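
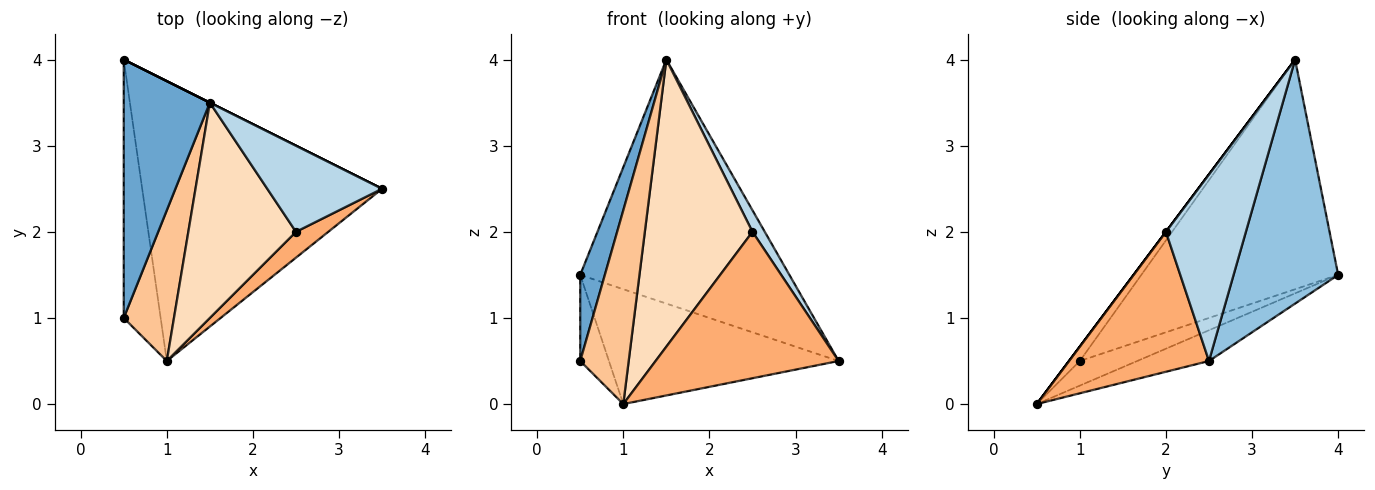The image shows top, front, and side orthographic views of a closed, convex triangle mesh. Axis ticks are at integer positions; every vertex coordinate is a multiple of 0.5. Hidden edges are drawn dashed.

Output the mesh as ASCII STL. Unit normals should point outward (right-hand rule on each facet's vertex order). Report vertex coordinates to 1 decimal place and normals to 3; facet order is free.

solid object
 facet normal -0.930 -0.116 0.349
  outer loop
   vertex 1.5 3.5 4.0
   vertex 0.5 4.0 1.5
   vertex 0.5 1.0 0.5
  endloop
 endfacet
 facet normal 0.447 0.894 0.000
  outer loop
   vertex 1.5 3.5 4.0
   vertex 3.5 2.5 0.5
   vertex 0.5 4.0 1.5
  endloop
 endfacet
 facet normal 0.844 -0.130 0.520
  outer loop
   vertex 2.5 2.0 2.0
   vertex 3.5 2.5 0.5
   vertex 1.5 3.5 4.0
  endloop
 endfacet
 facet normal -0.535 0.267 -0.802
  outer loop
   vertex 1.0 0.5 0.0
   vertex 0.5 1.0 0.5
   vertex 0.5 4.0 1.5
  endloop
 endfacet
 facet normal -0.118 0.377 -0.919
  outer loop
   vertex 1.0 0.5 0.0
   vertex 0.5 4.0 1.5
   vertex 3.5 2.5 0.5
  endloop
 endfacet
 facet normal 0.602 -0.787 0.139
  outer loop
   vertex 1.0 0.5 0.0
   vertex 3.5 2.5 0.5
   vertex 2.5 2.0 2.0
  endloop
 endfacet
 facet normal -0.173 -0.777 0.605
  outer loop
   vertex 1.0 0.5 0.0
   vertex 1.5 3.5 4.0
   vertex 0.5 1.0 0.5
  endloop
 endfacet
 facet normal 0.000 -0.800 0.600
  outer loop
   vertex 1.0 0.5 0.0
   vertex 2.5 2.0 2.0
   vertex 1.5 3.5 4.0
  endloop
 endfacet
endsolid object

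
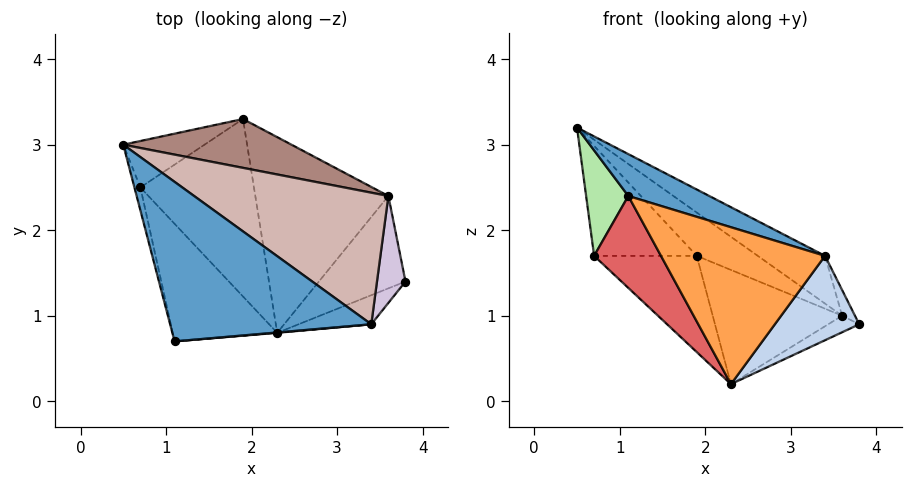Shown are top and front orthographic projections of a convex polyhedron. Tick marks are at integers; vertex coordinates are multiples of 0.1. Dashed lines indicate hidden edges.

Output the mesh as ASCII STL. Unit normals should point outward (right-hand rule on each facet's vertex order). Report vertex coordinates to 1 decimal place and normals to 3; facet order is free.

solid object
 facet normal 0.302 -0.242 0.922
  outer loop
   vertex 3.4 0.9 1.7
   vertex 0.5 3.0 3.2
   vertex 1.1 0.7 2.4
  endloop
 endfacet
 facet normal 0.468 -0.835 -0.288
  outer loop
   vertex 3.4 0.9 1.7
   vertex 2.3 0.8 0.2
   vertex 3.8 1.4 0.9
  endloop
 endfacet
 facet normal 0.087 -0.996 0.002
  outer loop
   vertex 3.4 0.9 1.7
   vertex 1.1 0.7 2.4
   vertex 2.3 0.8 0.2
  endloop
 endfacet
 facet normal -0.523 0.785 -0.331
  outer loop
   vertex 0.7 2.5 1.7
   vertex 0.5 3.0 3.2
   vertex 1.9 3.3 1.7
  endloop
 endfacet
 facet normal -0.303 0.454 -0.838
  outer loop
   vertex 0.7 2.5 1.7
   vertex 1.9 3.3 1.7
   vertex 2.3 0.8 0.2
  endloop
 endfacet
 facet normal -0.971 -0.235 -0.051
  outer loop
   vertex 0.7 2.5 1.7
   vertex 1.1 0.7 2.4
   vertex 0.5 3.0 3.2
  endloop
 endfacet
 facet normal -0.812 -0.359 -0.459
  outer loop
   vertex 0.7 2.5 1.7
   vertex 2.3 0.8 0.2
   vertex 1.1 0.7 2.4
  endloop
 endfacet
 facet normal 0.362 0.164 -0.917
  outer loop
   vertex 3.6 2.4 1.0
   vertex 3.8 1.4 0.9
   vertex 2.3 0.8 0.2
  endloop
 endfacet
 facet normal -0.088 0.502 -0.860
  outer loop
   vertex 3.6 2.4 1.0
   vertex 2.3 0.8 0.2
   vertex 1.9 3.3 1.7
  endloop
 endfacet
 facet normal 0.856 0.121 0.503
  outer loop
   vertex 3.6 2.4 1.0
   vertex 3.4 0.9 1.7
   vertex 3.8 1.4 0.9
  endloop
 endfacet
 facet normal 0.550 0.554 0.625
  outer loop
   vertex 3.6 2.4 1.0
   vertex 1.9 3.3 1.7
   vertex 0.5 3.0 3.2
  endloop
 endfacet
 facet normal 0.591 0.275 0.758
  outer loop
   vertex 3.6 2.4 1.0
   vertex 0.5 3.0 3.2
   vertex 3.4 0.9 1.7
  endloop
 endfacet
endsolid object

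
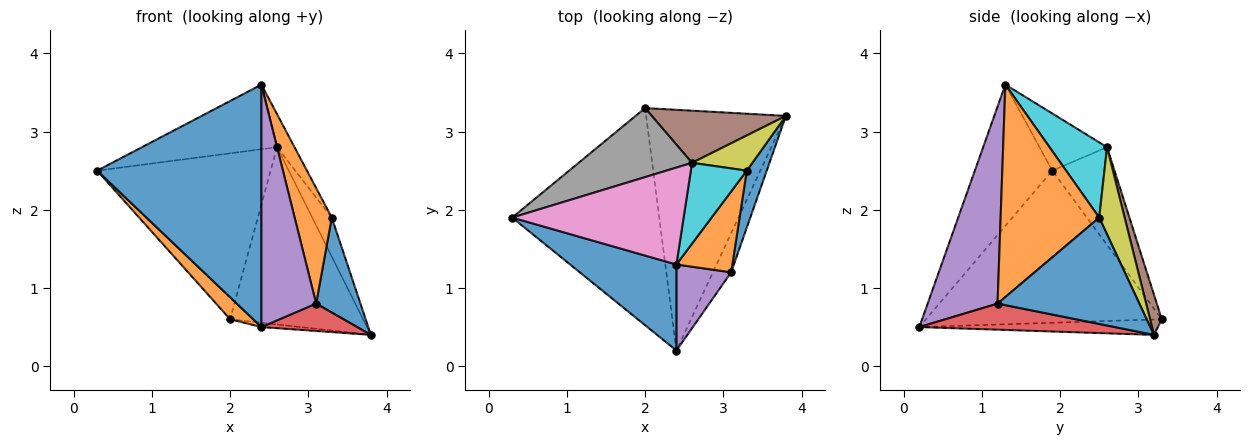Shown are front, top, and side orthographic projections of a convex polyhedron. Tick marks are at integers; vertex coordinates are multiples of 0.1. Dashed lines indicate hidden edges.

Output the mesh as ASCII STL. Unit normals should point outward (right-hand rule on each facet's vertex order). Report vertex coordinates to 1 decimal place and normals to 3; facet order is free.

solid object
 facet normal -0.406 -0.861 0.306
  outer loop
   vertex 2.4 1.3 3.6
   vertex 0.3 1.9 2.5
   vertex 2.4 0.2 0.5
  endloop
 endfacet
 facet normal -0.717 -0.070 -0.693
  outer loop
   vertex 2.0 3.3 0.6
   vertex 2.4 0.2 0.5
   vertex 0.3 1.9 2.5
  endloop
 endfacet
 facet normal -0.109 0.018 -0.994
  outer loop
   vertex 2.0 3.3 0.6
   vertex 3.8 3.2 0.4
   vertex 2.4 0.2 0.5
  endloop
 endfacet
 facet normal 0.760 -0.373 -0.532
  outer loop
   vertex 3.1 1.2 0.8
   vertex 2.4 0.2 0.5
   vertex 3.8 3.2 0.4
  endloop
 endfacet
 facet normal 0.769 -0.602 0.214
  outer loop
   vertex 3.1 1.2 0.8
   vertex 2.4 1.3 3.6
   vertex 2.4 0.2 0.5
  endloop
 endfacet
 facet normal 0.084 0.956 0.281
  outer loop
   vertex 2.6 2.6 2.8
   vertex 3.8 3.2 0.4
   vertex 2.0 3.3 0.6
  endloop
 endfacet
 facet normal -0.267 0.535 0.802
  outer loop
   vertex 2.6 2.6 2.8
   vertex 0.3 1.9 2.5
   vertex 2.4 1.3 3.6
  endloop
 endfacet
 facet normal -0.314 0.877 0.365
  outer loop
   vertex 2.6 2.6 2.8
   vertex 2.0 3.3 0.6
   vertex 0.3 1.9 2.5
  endloop
 endfacet
 facet normal 0.695 0.535 0.481
  outer loop
   vertex 3.3 2.5 1.9
   vertex 3.8 3.2 0.4
   vertex 2.6 2.6 2.8
  endloop
 endfacet
 facet normal 0.779 0.237 0.580
  outer loop
   vertex 3.3 2.5 1.9
   vertex 2.6 2.6 2.8
   vertex 2.4 1.3 3.6
  endloop
 endfacet
 facet normal 0.940 -0.294 0.176
  outer loop
   vertex 3.3 2.5 1.9
   vertex 3.1 1.2 0.8
   vertex 3.8 3.2 0.4
  endloop
 endfacet
 facet normal 0.909 -0.342 0.239
  outer loop
   vertex 3.3 2.5 1.9
   vertex 2.4 1.3 3.6
   vertex 3.1 1.2 0.8
  endloop
 endfacet
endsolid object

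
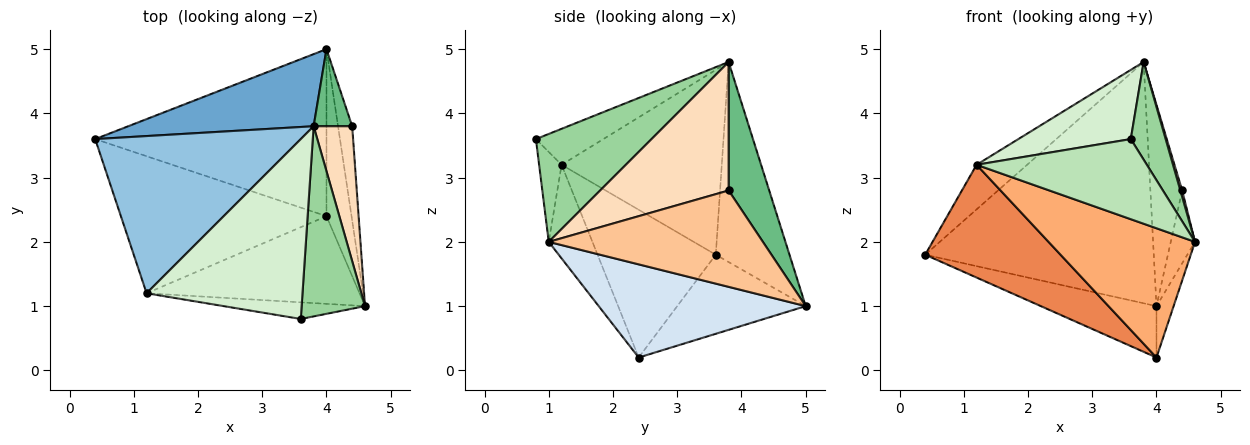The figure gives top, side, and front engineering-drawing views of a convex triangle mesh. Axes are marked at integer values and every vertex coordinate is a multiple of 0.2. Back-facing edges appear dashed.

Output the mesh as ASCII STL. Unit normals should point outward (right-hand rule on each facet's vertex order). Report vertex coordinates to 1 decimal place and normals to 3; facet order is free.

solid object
 facet normal -0.295 0.915 0.274
  outer loop
   vertex 3.8 3.8 4.8
   vertex 4.0 5.0 1.0
   vertex 0.4 3.6 1.8
  endloop
 endfacet
 facet normal -0.654 0.206 0.728
  outer loop
   vertex 1.2 1.2 3.2
   vertex 3.8 3.8 4.8
   vertex 0.4 3.6 1.8
  endloop
 endfacet
 facet normal -0.311 0.280 -0.909
  outer loop
   vertex 4.0 2.4 0.2
   vertex 0.4 3.6 1.8
   vertex 4.0 5.0 1.0
  endloop
 endfacet
 facet normal 0.963 0.080 -0.259
  outer loop
   vertex 4.0 2.4 0.2
   vertex 4.0 5.0 1.0
   vertex 4.6 1.0 2.0
  endloop
 endfacet
 facet normal -0.485 -0.556 -0.675
  outer loop
   vertex 4.0 2.4 0.2
   vertex 1.2 1.2 3.2
   vertex 0.4 3.6 1.8
  endloop
 endfacet
 facet normal -0.240 -0.803 -0.545
  outer loop
   vertex 4.0 2.4 0.2
   vertex 4.6 1.0 2.0
   vertex 1.2 1.2 3.2
  endloop
 endfacet
 facet normal 0.983 0.111 -0.144
  outer loop
   vertex 4.4 3.8 2.8
   vertex 4.6 1.0 2.0
   vertex 4.0 5.0 1.0
  endloop
 endfacet
 facet normal 0.958 -0.014 0.287
  outer loop
   vertex 4.4 3.8 2.8
   vertex 3.8 3.8 4.8
   vertex 4.6 1.0 2.0
  endloop
 endfacet
 facet normal 0.766 0.600 0.230
  outer loop
   vertex 4.4 3.8 2.8
   vertex 4.0 5.0 1.0
   vertex 3.8 3.8 4.8
  endloop
 endfacet
 facet normal 0.835 -0.252 0.490
  outer loop
   vertex 3.6 0.8 3.6
   vertex 4.6 1.0 2.0
   vertex 3.8 3.8 4.8
  endloop
 endfacet
 facet normal -0.128 -0.971 -0.202
  outer loop
   vertex 3.6 0.8 3.6
   vertex 1.2 1.2 3.2
   vertex 4.6 1.0 2.0
  endloop
 endfacet
 facet normal -0.211 -0.351 0.912
  outer loop
   vertex 3.6 0.8 3.6
   vertex 3.8 3.8 4.8
   vertex 1.2 1.2 3.2
  endloop
 endfacet
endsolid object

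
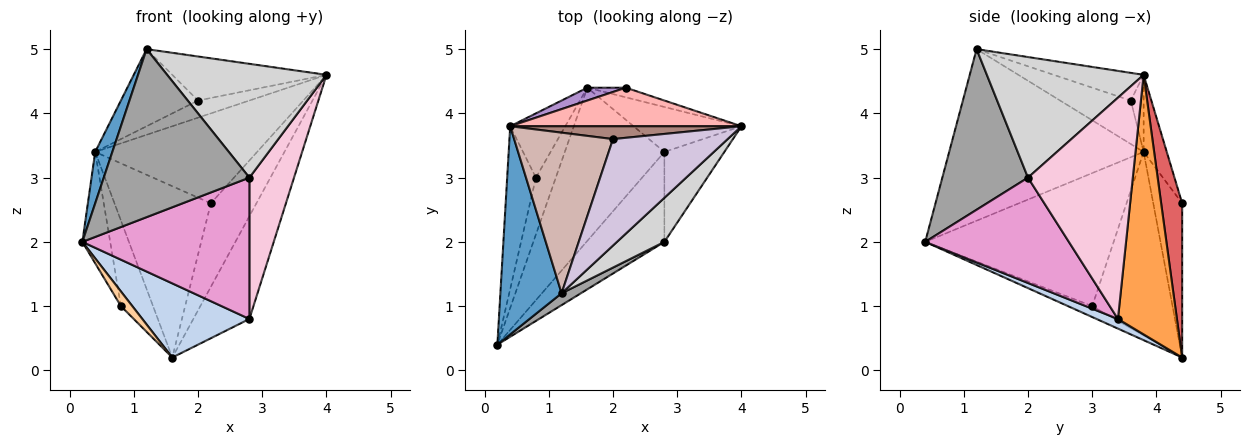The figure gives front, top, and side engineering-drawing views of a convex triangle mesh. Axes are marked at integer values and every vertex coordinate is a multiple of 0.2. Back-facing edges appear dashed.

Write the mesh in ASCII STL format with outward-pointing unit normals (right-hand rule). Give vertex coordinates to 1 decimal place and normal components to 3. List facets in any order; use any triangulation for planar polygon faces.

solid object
 facet normal -0.939 -0.083 0.335
  outer loop
   vertex 0.4 3.8 3.4
   vertex 0.2 0.4 2.0
   vertex 1.2 1.2 5.0
  endloop
 endfacet
 facet normal 0.087 -0.434 -0.897
  outer loop
   vertex 2.8 3.4 0.8
   vertex 0.2 0.4 2.0
   vertex 1.6 4.4 0.2
  endloop
 endfacet
 facet normal 0.694 0.660 -0.289
  outer loop
   vertex 2.8 3.4 0.8
   vertex 1.6 4.4 0.2
   vertex 4.0 3.8 4.6
  endloop
 endfacet
 facet normal -0.469 -0.221 -0.855
  outer loop
   vertex 0.8 3.0 1.0
   vertex 1.6 4.4 0.2
   vertex 0.2 0.4 2.0
  endloop
 endfacet
 facet normal -0.967 0.143 -0.209
  outer loop
   vertex 0.8 3.0 1.0
   vertex 0.2 0.4 2.0
   vertex 0.4 3.8 3.4
  endloop
 endfacet
 facet normal -0.894 0.358 -0.268
  outer loop
   vertex 0.8 3.0 1.0
   vertex 0.4 3.8 3.4
   vertex 1.6 4.4 0.2
  endloop
 endfacet
 facet normal 0.417 0.903 -0.104
  outer loop
   vertex 2.2 4.4 2.6
   vertex 4.0 3.8 4.6
   vertex 1.6 4.4 0.2
  endloop
 endfacet
 facet normal -0.130 0.911 0.391
  outer loop
   vertex 2.2 4.4 2.6
   vertex 0.4 3.8 3.4
   vertex 4.0 3.8 4.6
  endloop
 endfacet
 facet normal -0.287 0.955 0.072
  outer loop
   vertex 2.2 4.4 2.6
   vertex 1.6 4.4 0.2
   vertex 0.4 3.8 3.4
  endloop
 endfacet
 facet normal -0.218 0.373 0.902
  outer loop
   vertex 2.0 3.6 4.2
   vertex 1.2 1.2 5.0
   vertex 4.0 3.8 4.6
  endloop
 endfacet
 facet normal -0.196 0.784 0.588
  outer loop
   vertex 2.0 3.6 4.2
   vertex 4.0 3.8 4.6
   vertex 0.4 3.8 3.4
  endloop
 endfacet
 facet normal -0.369 0.402 0.838
  outer loop
   vertex 2.0 3.6 4.2
   vertex 0.4 3.8 3.4
   vertex 1.2 1.2 5.0
  endloop
 endfacet
 facet normal 0.587 -0.683 -0.435
  outer loop
   vertex 2.8 2.0 3.0
   vertex 0.2 0.4 2.0
   vertex 2.8 3.4 0.8
  endloop
 endfacet
 facet normal 0.893 -0.380 -0.242
  outer loop
   vertex 2.8 2.0 3.0
   vertex 2.8 3.4 0.8
   vertex 4.0 3.8 4.6
  endloop
 endfacet
 facet normal 0.506 -0.860 0.061
  outer loop
   vertex 2.8 2.0 3.0
   vertex 1.2 1.2 5.0
   vertex 0.2 0.4 2.0
  endloop
 endfacet
 facet normal 0.676 -0.687 0.266
  outer loop
   vertex 2.8 2.0 3.0
   vertex 4.0 3.8 4.6
   vertex 1.2 1.2 5.0
  endloop
 endfacet
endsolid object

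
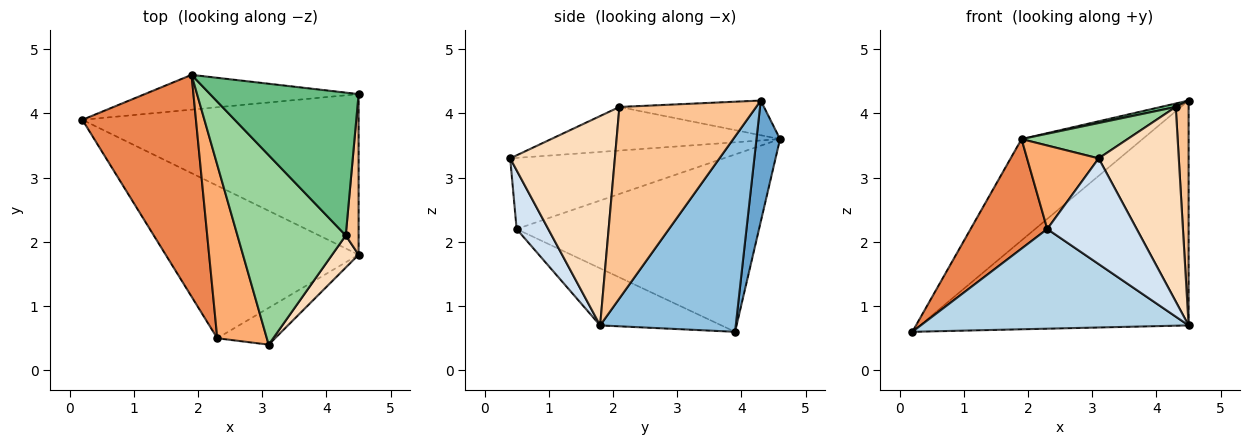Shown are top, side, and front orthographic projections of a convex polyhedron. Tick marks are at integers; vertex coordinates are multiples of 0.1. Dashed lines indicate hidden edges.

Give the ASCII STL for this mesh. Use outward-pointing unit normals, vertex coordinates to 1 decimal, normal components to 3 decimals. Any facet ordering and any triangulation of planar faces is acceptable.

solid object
 facet normal 0.181 0.930 -0.320
  outer loop
   vertex 1.9 4.6 3.6
   vertex 4.5 4.3 4.2
   vertex 0.2 3.9 0.6
  endloop
 endfacet
 facet normal 0.380 0.753 -0.538
  outer loop
   vertex 4.5 1.8 0.7
   vertex 0.2 3.9 0.6
   vertex 4.5 4.3 4.2
  endloop
 endfacet
 facet normal -0.240 -0.531 -0.813
  outer loop
   vertex 2.3 0.5 2.2
   vertex 0.2 3.9 0.6
   vertex 4.5 1.8 0.7
  endloop
 endfacet
 facet normal 0.317 -0.896 -0.312
  outer loop
   vertex 2.3 0.5 2.2
   vertex 4.5 1.8 0.7
   vertex 3.1 0.4 3.3
  endloop
 endfacet
 facet normal -0.814 -0.257 0.521
  outer loop
   vertex 2.3 0.5 2.2
   vertex 1.9 4.6 3.6
   vertex 0.2 3.9 0.6
  endloop
 endfacet
 facet normal -0.791 -0.265 0.551
  outer loop
   vertex 2.3 0.5 2.2
   vertex 3.1 0.4 3.3
   vertex 1.9 4.6 3.6
  endloop
 endfacet
 facet normal 0.993 -0.093 0.067
  outer loop
   vertex 4.3 2.1 4.1
   vertex 4.5 1.8 0.7
   vertex 4.5 4.3 4.2
  endloop
 endfacet
 facet normal 0.790 -0.605 0.100
  outer loop
   vertex 4.3 2.1 4.1
   vertex 3.1 0.4 3.3
   vertex 4.5 1.8 0.7
  endloop
 endfacet
 facet normal -0.227 -0.024 0.974
  outer loop
   vertex 4.3 2.1 4.1
   vertex 4.5 4.3 4.2
   vertex 1.9 4.6 3.6
  endloop
 endfacet
 facet normal -0.368 -0.170 0.914
  outer loop
   vertex 4.3 2.1 4.1
   vertex 1.9 4.6 3.6
   vertex 3.1 0.4 3.3
  endloop
 endfacet
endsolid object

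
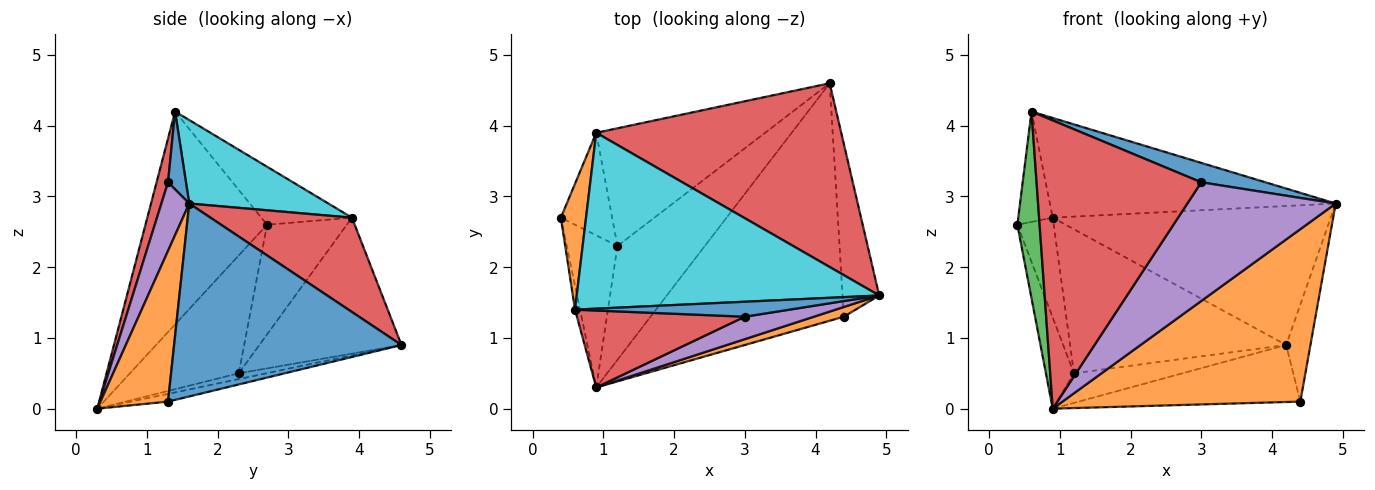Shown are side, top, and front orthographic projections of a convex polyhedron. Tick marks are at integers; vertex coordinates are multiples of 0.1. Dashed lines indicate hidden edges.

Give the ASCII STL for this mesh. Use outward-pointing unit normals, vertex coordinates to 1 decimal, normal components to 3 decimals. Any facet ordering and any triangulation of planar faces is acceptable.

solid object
 facet normal 0.977 0.104 -0.186
  outer loop
   vertex 4.4 1.3 0.1
   vertex 4.2 4.6 0.9
   vertex 4.9 1.6 2.9
  endloop
 endfacet
 facet normal 0.273 -0.961 0.054
  outer loop
   vertex 4.4 1.3 0.1
   vertex 4.9 1.6 2.9
   vertex 0.9 0.3 0.0
  endloop
 endfacet
 facet normal -0.039 0.233 -0.972
  outer loop
   vertex 4.4 1.3 0.1
   vertex 0.9 0.3 0.0
   vertex 4.2 4.6 0.9
  endloop
 endfacet
 facet normal 0.294 0.577 0.762
  outer loop
   vertex 0.9 3.9 2.7
   vertex 4.9 1.6 2.9
   vertex 4.2 4.6 0.9
  endloop
 endfacet
 facet normal 0.181 -0.966 0.183
  outer loop
   vertex 3.0 1.3 3.2
   vertex 0.9 0.3 0.0
   vertex 4.9 1.6 2.9
  endloop
 endfacet
 facet normal -0.064 0.251 -0.966
  outer loop
   vertex 1.2 2.3 0.5
   vertex 4.2 4.6 0.9
   vertex 0.9 0.3 0.0
  endloop
 endfacet
 facet normal -0.454 0.690 -0.564
  outer loop
   vertex 1.2 2.3 0.5
   vertex 0.9 3.9 2.7
   vertex 4.2 4.6 0.9
  endloop
 endfacet
 facet normal -0.894 0.230 -0.384
  outer loop
   vertex 1.2 2.3 0.5
   vertex 0.9 0.3 0.0
   vertex 0.4 2.7 2.6
  endloop
 endfacet
 facet normal -0.837 0.382 -0.392
  outer loop
   vertex 1.2 2.3 0.5
   vertex 0.4 2.7 2.6
   vertex 0.9 3.9 2.7
  endloop
 endfacet
 facet normal 0.233 0.480 0.846
  outer loop
   vertex 0.6 1.4 4.2
   vertex 4.9 1.6 2.9
   vertex 0.9 3.9 2.7
  endloop
 endfacet
 facet normal 0.216 -0.773 0.596
  outer loop
   vertex 0.6 1.4 4.2
   vertex 3.0 1.3 3.2
   vertex 4.9 1.6 2.9
  endloop
 endfacet
 facet normal -0.866 0.330 0.376
  outer loop
   vertex 0.6 1.4 4.2
   vertex 0.9 3.9 2.7
   vertex 0.4 2.7 2.6
  endloop
 endfacet
 facet normal -0.983 -0.180 -0.023
  outer loop
   vertex 0.6 1.4 4.2
   vertex 0.4 2.7 2.6
   vertex 0.9 0.3 0.0
  endloop
 endfacet
 facet normal 0.067 -0.964 0.257
  outer loop
   vertex 0.6 1.4 4.2
   vertex 0.9 0.3 0.0
   vertex 3.0 1.3 3.2
  endloop
 endfacet
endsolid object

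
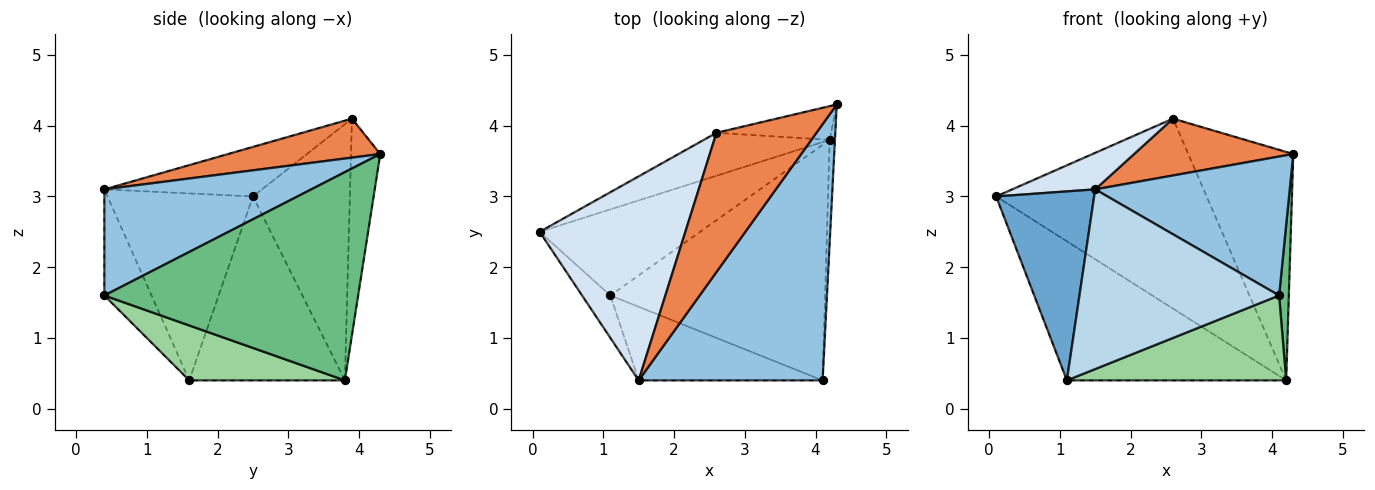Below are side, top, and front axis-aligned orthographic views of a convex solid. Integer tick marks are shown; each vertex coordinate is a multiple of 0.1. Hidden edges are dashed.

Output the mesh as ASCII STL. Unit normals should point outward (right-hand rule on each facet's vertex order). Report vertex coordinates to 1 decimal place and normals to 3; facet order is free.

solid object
 facet normal -0.823 -0.554 -0.125
  outer loop
   vertex 1.1 1.6 0.4
   vertex 1.5 0.4 3.1
   vertex 0.1 2.5 3.0
  endloop
 endfacet
 facet normal 0.452 -0.425 0.784
  outer loop
   vertex 4.1 0.4 1.6
   vertex 4.3 4.3 3.6
   vertex 1.5 0.4 3.1
  endloop
 endfacet
 facet normal -0.214 -0.904 -0.370
  outer loop
   vertex 4.1 0.4 1.6
   vertex 1.5 0.4 3.1
   vertex 1.1 1.6 0.4
  endloop
 endfacet
 facet normal -0.317 -0.167 0.934
  outer loop
   vertex 2.6 3.9 4.1
   vertex 0.1 2.5 3.0
   vertex 1.5 0.4 3.1
  endloop
 endfacet
 facet normal 0.340 -0.356 0.871
  outer loop
   vertex 2.6 3.9 4.1
   vertex 1.5 0.4 3.1
   vertex 4.3 4.3 3.6
  endloop
 endfacet
 facet normal -0.517 0.728 -0.451
  outer loop
   vertex 4.2 3.8 0.4
   vertex 1.1 1.6 0.4
   vertex 0.1 2.5 3.0
  endloop
 endfacet
 facet normal -0.410 0.890 -0.201
  outer loop
   vertex 4.2 3.8 0.4
   vertex 0.1 2.5 3.0
   vertex 2.6 3.9 4.1
  endloop
 endfacet
 facet normal -0.266 0.954 -0.141
  outer loop
   vertex 4.2 3.8 0.4
   vertex 2.6 3.9 4.1
   vertex 4.3 4.3 3.6
  endloop
 endfacet
 facet normal 0.999 -0.038 -0.025
  outer loop
   vertex 4.2 3.8 0.4
   vertex 4.3 4.3 3.6
   vertex 4.1 0.4 1.6
  endloop
 endfacet
 facet normal 0.234 -0.330 -0.915
  outer loop
   vertex 4.2 3.8 0.4
   vertex 4.1 0.4 1.6
   vertex 1.1 1.6 0.4
  endloop
 endfacet
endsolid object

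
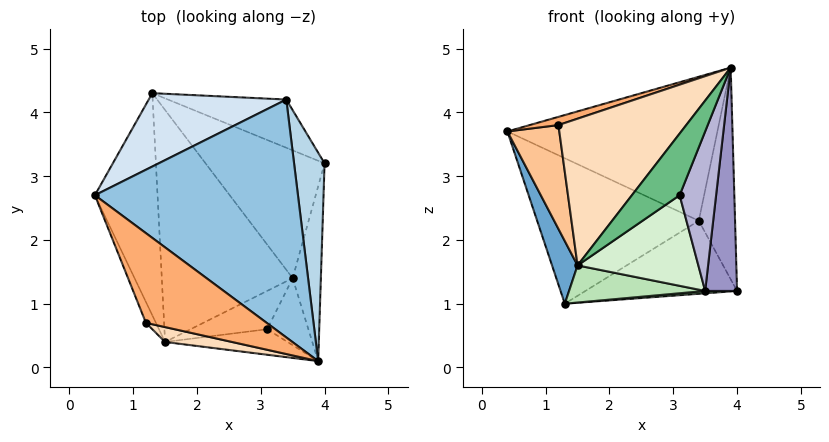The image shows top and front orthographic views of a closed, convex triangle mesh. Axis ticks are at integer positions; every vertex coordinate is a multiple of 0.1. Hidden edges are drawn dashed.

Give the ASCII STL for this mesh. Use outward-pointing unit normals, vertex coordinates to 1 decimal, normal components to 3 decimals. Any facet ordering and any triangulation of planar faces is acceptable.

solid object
 facet normal -0.923 -0.104 -0.370
  outer loop
   vertex 1.5 0.4 1.6
   vertex 0.4 2.7 3.7
   vertex 1.3 4.3 1.0
  endloop
 endfacet
 facet normal 0.139 0.513 0.847
  outer loop
   vertex 3.4 4.2 2.3
   vertex 0.4 2.7 3.7
   vertex 3.9 0.1 4.7
  endloop
 endfacet
 facet normal 0.927 0.267 0.263
  outer loop
   vertex 3.4 4.2 2.3
   vertex 3.9 0.1 4.7
   vertex 4.0 3.2 1.2
  endloop
 endfacet
 facet normal -0.230 0.869 0.438
  outer loop
   vertex 3.4 4.2 2.3
   vertex 1.3 4.3 1.0
   vertex 0.4 2.7 3.7
  endloop
 endfacet
 facet normal 0.356 0.780 -0.515
  outer loop
   vertex 3.4 4.2 2.3
   vertex 4.0 3.2 1.2
   vertex 1.3 4.3 1.0
  endloop
 endfacet
 facet normal -0.332 -0.086 0.939
  outer loop
   vertex 1.2 0.7 3.8
   vertex 3.9 0.1 4.7
   vertex 0.4 2.7 3.7
  endloop
 endfacet
 facet normal -0.925 -0.374 -0.075
  outer loop
   vertex 1.2 0.7 3.8
   vertex 0.4 2.7 3.7
   vertex 1.5 0.4 1.6
  endloop
 endfacet
 facet normal -0.247 -0.964 0.098
  outer loop
   vertex 1.2 0.7 3.8
   vertex 1.5 0.4 1.6
   vertex 3.9 0.1 4.7
  endloop
 endfacet
 facet normal 0.354 -0.864 -0.358
  outer loop
   vertex 3.1 0.6 2.7
   vertex 3.9 0.1 4.7
   vertex 1.5 0.4 1.6
  endloop
 endfacet
 facet normal 0.066 -0.018 -0.998
  outer loop
   vertex 3.5 1.4 1.2
   vertex 1.3 4.3 1.0
   vertex 4.0 3.2 1.2
  endloop
 endfacet
 facet normal -0.118 -0.157 -0.981
  outer loop
   vertex 3.5 1.4 1.2
   vertex 1.5 0.4 1.6
   vertex 1.3 4.3 1.0
  endloop
 endfacet
 facet normal 0.357 -0.860 -0.364
  outer loop
   vertex 3.5 1.4 1.2
   vertex 3.1 0.6 2.7
   vertex 1.5 0.4 1.6
  endloop
 endfacet
 facet normal 0.943 -0.262 -0.205
  outer loop
   vertex 3.5 1.4 1.2
   vertex 4.0 3.2 1.2
   vertex 3.9 0.1 4.7
  endloop
 endfacet
 facet normal 0.365 -0.858 -0.361
  outer loop
   vertex 3.5 1.4 1.2
   vertex 3.9 0.1 4.7
   vertex 3.1 0.6 2.7
  endloop
 endfacet
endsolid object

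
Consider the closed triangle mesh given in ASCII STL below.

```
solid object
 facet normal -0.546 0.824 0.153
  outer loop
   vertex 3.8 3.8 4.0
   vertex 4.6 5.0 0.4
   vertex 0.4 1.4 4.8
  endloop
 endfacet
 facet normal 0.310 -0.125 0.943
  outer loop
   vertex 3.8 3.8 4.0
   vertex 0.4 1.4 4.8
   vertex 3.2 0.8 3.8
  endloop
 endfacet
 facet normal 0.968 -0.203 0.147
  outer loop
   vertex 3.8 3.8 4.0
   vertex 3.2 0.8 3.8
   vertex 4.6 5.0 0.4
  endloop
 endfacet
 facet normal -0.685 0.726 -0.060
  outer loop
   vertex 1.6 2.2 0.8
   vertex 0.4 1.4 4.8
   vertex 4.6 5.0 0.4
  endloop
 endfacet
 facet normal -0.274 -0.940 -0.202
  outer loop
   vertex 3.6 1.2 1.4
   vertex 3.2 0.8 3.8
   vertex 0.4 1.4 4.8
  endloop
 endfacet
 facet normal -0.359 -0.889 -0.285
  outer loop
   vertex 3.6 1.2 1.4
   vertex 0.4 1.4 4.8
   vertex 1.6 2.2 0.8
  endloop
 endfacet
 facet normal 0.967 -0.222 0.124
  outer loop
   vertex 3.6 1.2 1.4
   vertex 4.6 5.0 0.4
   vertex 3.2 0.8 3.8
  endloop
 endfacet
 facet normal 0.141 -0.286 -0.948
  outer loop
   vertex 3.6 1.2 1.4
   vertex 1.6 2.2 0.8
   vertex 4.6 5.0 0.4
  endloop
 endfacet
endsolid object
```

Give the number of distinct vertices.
6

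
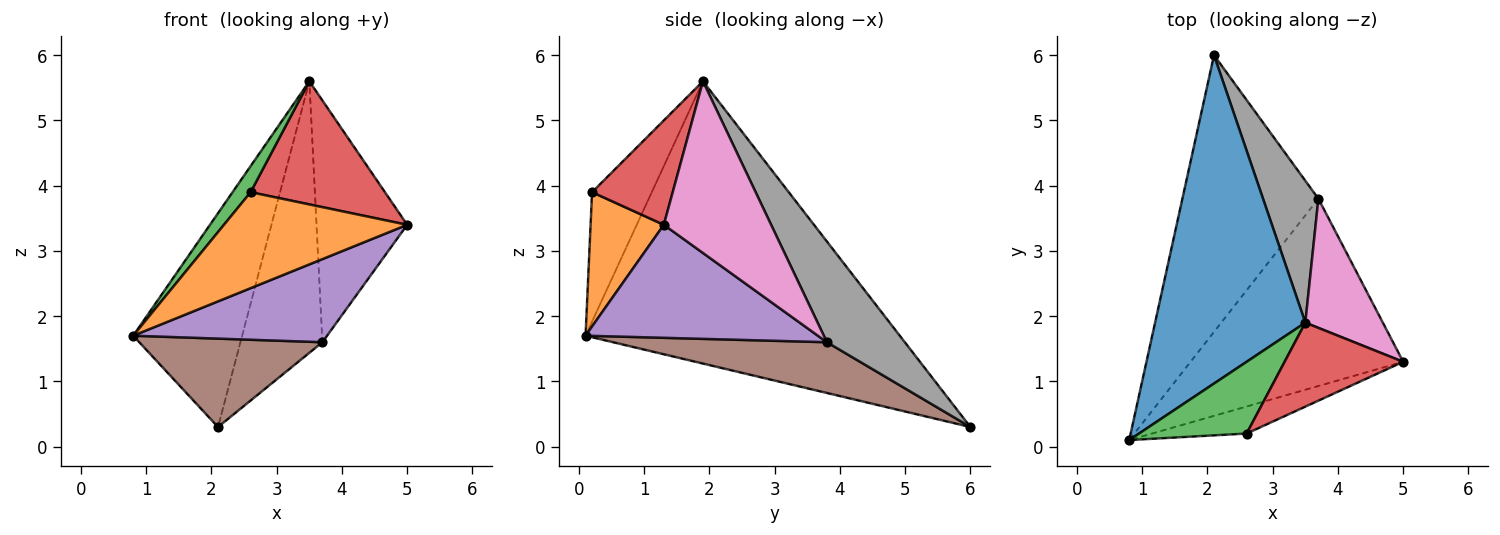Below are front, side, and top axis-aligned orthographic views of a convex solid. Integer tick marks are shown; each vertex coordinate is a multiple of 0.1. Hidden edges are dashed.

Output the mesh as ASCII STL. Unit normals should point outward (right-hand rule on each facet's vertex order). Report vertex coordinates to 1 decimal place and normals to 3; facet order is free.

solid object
 facet normal -0.844 0.293 0.449
  outer loop
   vertex 3.5 1.9 5.6
   vertex 2.1 6.0 0.3
   vertex 0.8 0.1 1.7
  endloop
 endfacet
 facet normal 0.359 -0.898 -0.253
  outer loop
   vertex 2.6 0.2 3.9
   vertex 0.8 0.1 1.7
   vertex 5.0 1.3 3.4
  endloop
 endfacet
 facet normal -0.749 -0.227 0.623
  outer loop
   vertex 2.6 0.2 3.9
   vertex 3.5 1.9 5.6
   vertex 0.8 0.1 1.7
  endloop
 endfacet
 facet normal 0.444 -0.740 0.505
  outer loop
   vertex 2.6 0.2 3.9
   vertex 5.0 1.3 3.4
   vertex 3.5 1.9 5.6
  endloop
 endfacet
 facet normal 0.437 -0.365 -0.822
  outer loop
   vertex 3.7 3.8 1.6
   vertex 5.0 1.3 3.4
   vertex 0.8 0.1 1.7
  endloop
 endfacet
 facet normal 0.335 -0.287 -0.898
  outer loop
   vertex 3.7 3.8 1.6
   vertex 0.8 0.1 1.7
   vertex 2.1 6.0 0.3
  endloop
 endfacet
 facet normal 0.722 0.610 0.326
  outer loop
   vertex 3.7 3.8 1.6
   vertex 3.5 1.9 5.6
   vertex 5.0 1.3 3.4
  endloop
 endfacet
 facet normal 0.644 0.678 0.354
  outer loop
   vertex 3.7 3.8 1.6
   vertex 2.1 6.0 0.3
   vertex 3.5 1.9 5.6
  endloop
 endfacet
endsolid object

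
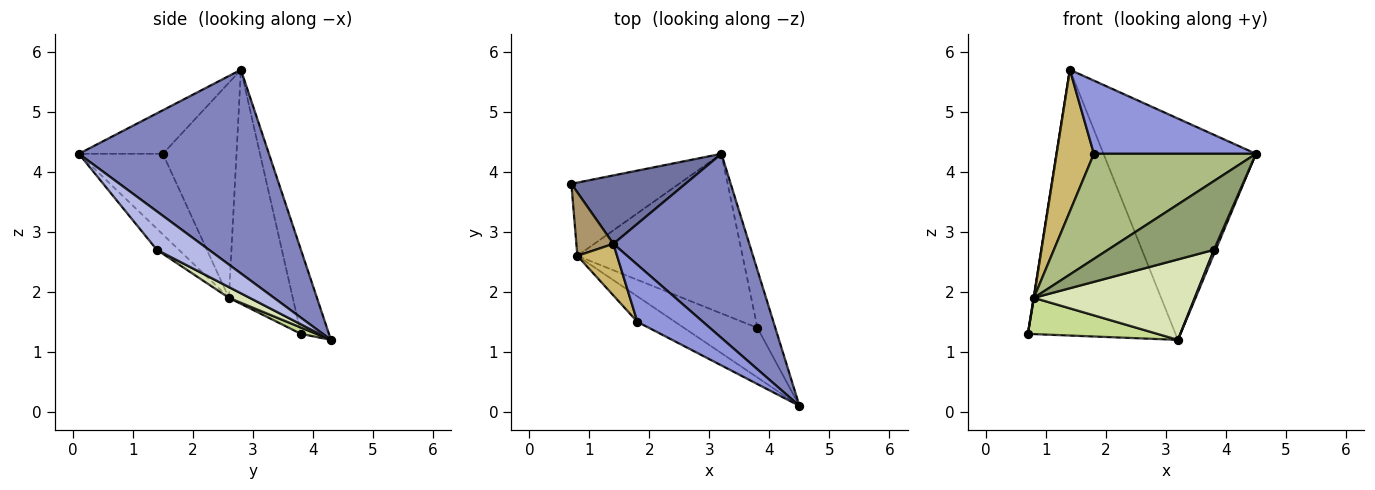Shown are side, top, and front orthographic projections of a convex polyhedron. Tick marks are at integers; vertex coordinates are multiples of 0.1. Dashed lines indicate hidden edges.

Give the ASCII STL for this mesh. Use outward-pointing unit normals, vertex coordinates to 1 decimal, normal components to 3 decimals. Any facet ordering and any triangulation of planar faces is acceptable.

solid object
 facet normal -0.181 0.952 0.245
  outer loop
   vertex 1.4 2.8 5.7
   vertex 3.2 4.3 1.2
   vertex 0.7 3.8 1.3
  endloop
 endfacet
 facet normal 0.692 0.555 0.462
  outer loop
   vertex 1.4 2.8 5.7
   vertex 4.5 0.1 4.3
   vertex 3.2 4.3 1.2
  endloop
 endfacet
 facet normal -0.378 -0.730 0.569
  outer loop
   vertex 1.8 1.5 4.3
   vertex 4.5 0.1 4.3
   vertex 1.4 2.8 5.7
  endloop
 endfacet
 facet normal 0.906 -0.030 -0.421
  outer loop
   vertex 3.8 1.4 2.7
   vertex 3.2 4.3 1.2
   vertex 4.5 0.1 4.3
  endloop
 endfacet
 facet normal -0.166 -0.800 -0.577
  outer loop
   vertex 0.8 2.6 1.9
   vertex 3.8 1.4 2.7
   vertex 4.5 0.1 4.3
  endloop
 endfacet
 facet normal -0.450 -0.868 -0.210
  outer loop
   vertex 0.8 2.6 1.9
   vertex 4.5 0.1 4.3
   vertex 1.8 1.5 4.3
  endloop
 endfacet
 facet normal 0.053 -0.443 -0.895
  outer loop
   vertex 0.8 2.6 1.9
   vertex 0.7 3.8 1.3
   vertex 3.2 4.3 1.2
  endloop
 endfacet
 facet normal 0.058 -0.449 -0.892
  outer loop
   vertex 0.8 2.6 1.9
   vertex 3.2 4.3 1.2
   vertex 3.8 1.4 2.7
  endloop
 endfacet
 facet normal -0.988 -0.004 0.156
  outer loop
   vertex 0.8 2.6 1.9
   vertex 1.4 2.8 5.7
   vertex 0.7 3.8 1.3
  endloop
 endfacet
 facet normal -0.880 -0.446 0.162
  outer loop
   vertex 0.8 2.6 1.9
   vertex 1.8 1.5 4.3
   vertex 1.4 2.8 5.7
  endloop
 endfacet
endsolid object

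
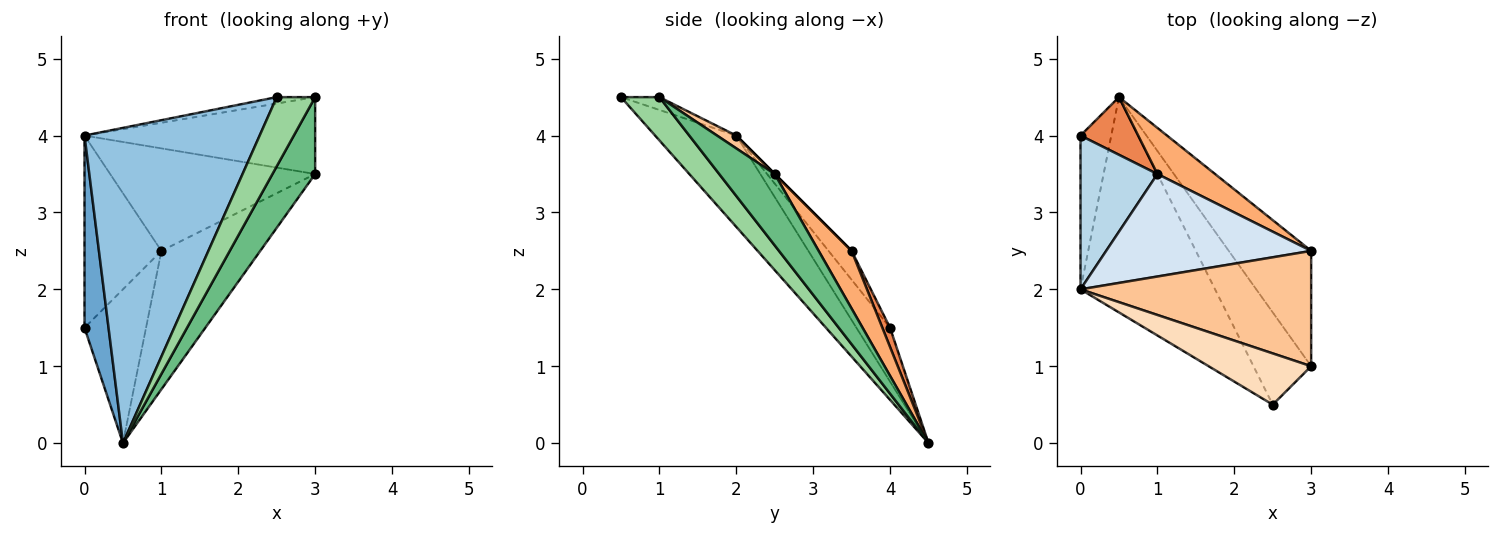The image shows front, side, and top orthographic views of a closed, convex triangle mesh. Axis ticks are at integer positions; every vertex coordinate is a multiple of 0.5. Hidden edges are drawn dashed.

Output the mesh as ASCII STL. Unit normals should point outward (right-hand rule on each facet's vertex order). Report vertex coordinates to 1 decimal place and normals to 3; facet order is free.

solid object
 facet normal -0.738 -0.527 -0.422
  outer loop
   vertex 0.0 2.0 4.0
   vertex 0.0 4.0 1.5
   vertex 0.5 4.5 0.0
  endloop
 endfacet
 facet normal -0.357 -0.771 -0.527
  outer loop
   vertex 0.0 2.0 4.0
   vertex 0.5 4.5 0.0
   vertex 2.5 0.5 4.5
  endloop
 endfacet
 facet normal -0.228 0.760 0.608
  outer loop
   vertex 1.0 3.5 2.5
   vertex 0.0 4.0 1.5
   vertex 0.0 2.0 4.0
  endloop
 endfacet
 facet normal 0.000 0.707 0.707
  outer loop
   vertex 1.0 3.5 2.5
   vertex 0.0 2.0 4.0
   vertex 3.0 2.5 3.5
  endloop
 endfacet
 facet normal 0.116 0.930 0.349
  outer loop
   vertex 1.0 3.5 2.5
   vertex 0.5 4.5 0.0
   vertex 0.0 4.0 1.5
  endloop
 endfacet
 facet normal 0.302 0.905 0.302
  outer loop
   vertex 1.0 3.5 2.5
   vertex 3.0 2.5 3.5
   vertex 0.5 4.5 0.0
  endloop
 endfacet
 facet normal 0.046 0.554 0.831
  outer loop
   vertex 3.0 1.0 4.5
   vertex 3.0 2.5 3.5
   vertex 0.0 2.0 4.0
  endloop
 endfacet
 facet normal -0.123 0.123 0.985
  outer loop
   vertex 3.0 1.0 4.5
   vertex 0.0 2.0 4.0
   vertex 2.5 0.5 4.5
  endloop
 endfacet
 facet normal 0.585 -0.450 -0.675
  outer loop
   vertex 3.0 1.0 4.5
   vertex 0.5 4.5 0.0
   vertex 3.0 2.5 3.5
  endloop
 endfacet
 facet normal 0.514 -0.514 -0.686
  outer loop
   vertex 3.0 1.0 4.5
   vertex 2.5 0.5 4.5
   vertex 0.5 4.5 0.0
  endloop
 endfacet
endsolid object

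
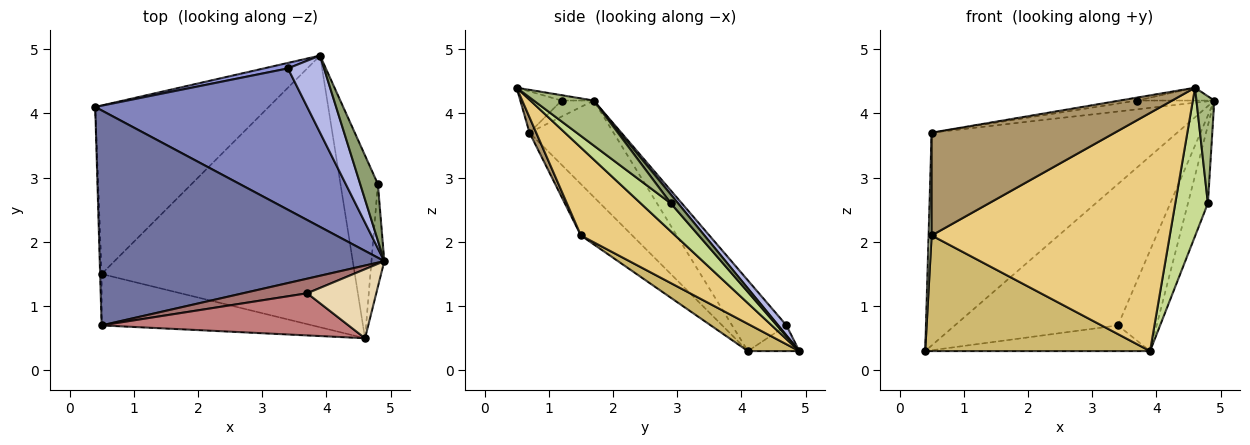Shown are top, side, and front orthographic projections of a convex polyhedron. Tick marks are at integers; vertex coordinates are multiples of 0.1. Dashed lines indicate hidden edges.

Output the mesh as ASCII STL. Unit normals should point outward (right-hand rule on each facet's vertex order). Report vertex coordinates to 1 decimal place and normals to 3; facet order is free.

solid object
 facet normal -0.234 0.684 0.691
  outer loop
   vertex 0.5 0.7 3.7
   vertex 4.9 1.7 4.2
   vertex 0.4 4.1 0.3
  endloop
 endfacet
 facet normal -0.229 0.688 0.688
  outer loop
   vertex 3.4 4.7 0.7
   vertex 0.4 4.1 0.3
   vertex 4.9 1.7 4.2
  endloop
 endfacet
 facet normal -0.218 0.954 0.204
  outer loop
   vertex 3.4 4.7 0.7
   vertex 3.9 4.9 0.3
   vertex 0.4 4.1 0.3
  endloop
 endfacet
 facet normal 0.167 0.783 0.600
  outer loop
   vertex 3.4 4.7 0.7
   vertex 4.9 1.7 4.2
   vertex 3.9 4.9 0.3
  endloop
 endfacet
 facet normal 0.282 0.776 0.564
  outer loop
   vertex 4.8 2.9 2.6
   vertex 3.9 4.9 0.3
   vertex 4.9 1.7 4.2
  endloop
 endfacet
 facet normal 0.924 -0.275 -0.264
  outer loop
   vertex 4.8 2.9 2.6
   vertex 4.9 1.7 4.2
   vertex 4.6 0.5 4.4
  endloop
 endfacet
 facet normal 0.503 -0.545 -0.671
  outer loop
   vertex 4.8 2.9 2.6
   vertex 4.6 0.5 4.4
   vertex 3.9 4.9 0.3
  endloop
 endfacet
 facet normal -0.998 -0.059 -0.029
  outer loop
   vertex 0.5 1.5 2.1
   vertex 0.5 0.7 3.7
   vertex 0.4 4.1 0.3
  endloop
 endfacet
 facet normal 0.033 -0.894 -0.447
  outer loop
   vertex 0.5 1.5 2.1
   vertex 4.6 0.5 4.4
   vertex 0.5 0.7 3.7
  endloop
 endfacet
 facet normal 0.128 -0.561 -0.818
  outer loop
   vertex 0.5 1.5 2.1
   vertex 0.4 4.1 0.3
   vertex 3.9 4.9 0.3
  endloop
 endfacet
 facet normal 0.253 -0.638 -0.728
  outer loop
   vertex 0.5 1.5 2.1
   vertex 3.9 4.9 0.3
   vertex 4.6 0.5 4.4
  endloop
 endfacet
 facet normal -0.076 0.182 0.980
  outer loop
   vertex 3.7 1.2 4.2
   vertex 4.6 0.5 4.4
   vertex 4.9 1.7 4.2
  endloop
 endfacet
 facet normal -0.210 0.503 0.838
  outer loop
   vertex 3.7 1.2 4.2
   vertex 4.9 1.7 4.2
   vertex 0.5 0.7 3.7
  endloop
 endfacet
 facet normal -0.165 0.069 0.984
  outer loop
   vertex 3.7 1.2 4.2
   vertex 0.5 0.7 3.7
   vertex 4.6 0.5 4.4
  endloop
 endfacet
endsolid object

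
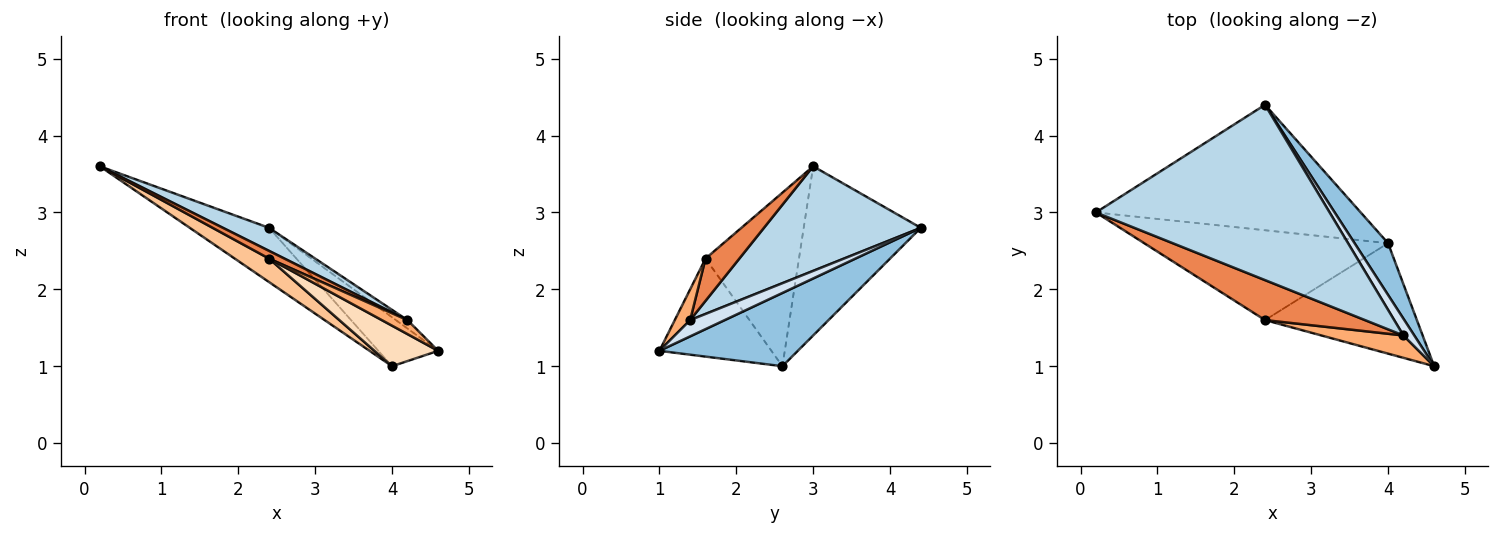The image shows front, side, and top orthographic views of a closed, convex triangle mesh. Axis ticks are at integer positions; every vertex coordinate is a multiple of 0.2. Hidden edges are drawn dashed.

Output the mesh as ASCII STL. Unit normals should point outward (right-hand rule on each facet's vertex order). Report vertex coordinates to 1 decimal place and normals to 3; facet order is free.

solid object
 facet normal -0.506 0.342 -0.792
  outer loop
   vertex 4.0 2.6 1.0
   vertex 0.2 3.0 3.6
   vertex 2.4 4.4 2.8
  endloop
 endfacet
 facet normal 0.847 0.366 0.387
  outer loop
   vertex 4.0 2.6 1.0
   vertex 2.4 4.4 2.8
   vertex 4.6 1.0 1.2
  endloop
 endfacet
 facet normal 0.405 -0.119 0.906
  outer loop
   vertex 4.2 1.4 1.6
   vertex 2.4 4.4 2.8
   vertex 0.2 3.0 3.6
  endloop
 endfacet
 facet normal 0.802 0.267 0.535
  outer loop
   vertex 4.2 1.4 1.6
   vertex 4.6 1.0 1.2
   vertex 2.4 4.4 2.8
  endloop
 endfacet
 facet normal 0.384 -0.174 0.907
  outer loop
   vertex 2.4 1.6 2.4
   vertex 4.2 1.4 1.6
   vertex 0.2 3.0 3.6
  endloop
 endfacet
 facet normal 0.303 -0.505 0.808
  outer loop
   vertex 2.4 1.6 2.4
   vertex 4.6 1.0 1.2
   vertex 4.2 1.4 1.6
  endloop
 endfacet
 facet normal -0.567 -0.208 -0.797
  outer loop
   vertex 2.4 1.6 2.4
   vertex 0.2 3.0 3.6
   vertex 4.0 2.6 1.0
  endloop
 endfacet
 facet normal -0.518 -0.295 -0.803
  outer loop
   vertex 2.4 1.6 2.4
   vertex 4.0 2.6 1.0
   vertex 4.6 1.0 1.2
  endloop
 endfacet
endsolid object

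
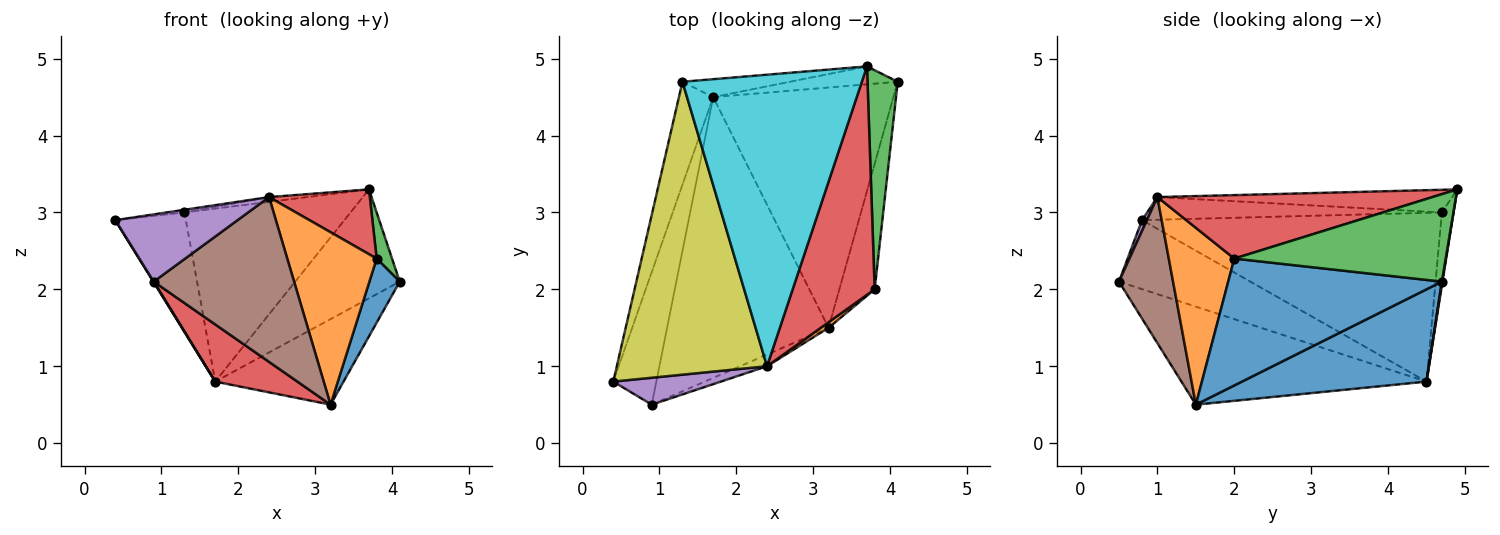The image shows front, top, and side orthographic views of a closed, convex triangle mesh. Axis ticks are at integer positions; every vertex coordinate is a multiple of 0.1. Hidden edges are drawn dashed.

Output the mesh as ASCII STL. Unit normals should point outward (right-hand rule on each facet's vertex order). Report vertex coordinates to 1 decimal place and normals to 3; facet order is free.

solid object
 facet normal 0.434 0.302 -0.849
  outer loop
   vertex 1.7 4.5 0.8
   vertex 4.1 4.7 2.1
   vertex 3.2 1.5 0.5
  endloop
 endfacet
 facet normal 0.006 0.987 -0.163
  outer loop
   vertex 1.7 4.5 0.8
   vertex 3.7 4.9 3.3
   vertex 4.1 4.7 2.1
  endloop
 endfacet
 facet normal -0.848 -0.002 -0.529
  outer loop
   vertex 0.9 0.5 2.1
   vertex 0.4 0.8 2.9
   vertex 1.7 4.5 0.8
  endloop
 endfacet
 facet normal -0.511 -0.171 -0.842
  outer loop
   vertex 0.9 0.5 2.1
   vertex 1.7 4.5 0.8
   vertex 3.2 1.5 0.5
  endloop
 endfacet
 facet normal 0.037 -0.928 0.371
  outer loop
   vertex 0.9 0.5 2.1
   vertex 2.4 1.0 3.2
   vertex 0.4 0.8 2.9
  endloop
 endfacet
 facet normal 0.359 -0.931 -0.066
  outer loop
   vertex 0.9 0.5 2.1
   vertex 3.2 1.5 0.5
   vertex 2.4 1.0 3.2
  endloop
 endfacet
 facet normal -0.955 0.225 -0.194
  outer loop
   vertex 1.3 4.7 3.0
   vertex 1.7 4.5 0.8
   vertex 0.4 0.8 2.9
  endloop
 endfacet
 facet normal -0.070 0.992 -0.103
  outer loop
   vertex 1.3 4.7 3.0
   vertex 3.7 4.9 3.3
   vertex 1.7 4.5 0.8
  endloop
 endfacet
 facet normal -0.149 0.009 0.989
  outer loop
   vertex 1.3 4.7 3.0
   vertex 0.4 0.8 2.9
   vertex 2.4 1.0 3.2
  endloop
 endfacet
 facet normal -0.125 0.016 0.992
  outer loop
   vertex 1.3 4.7 3.0
   vertex 2.4 1.0 3.2
   vertex 3.7 4.9 3.3
  endloop
 endfacet
 facet normal 0.954 -0.136 -0.266
  outer loop
   vertex 3.8 2.0 2.4
   vertex 3.2 1.5 0.5
   vertex 4.1 4.7 2.1
  endloop
 endfacet
 facet normal 0.591 -0.806 0.026
  outer loop
   vertex 3.8 2.0 2.4
   vertex 2.4 1.0 3.2
   vertex 3.2 1.5 0.5
  endloop
 endfacet
 facet normal 0.943 -0.069 0.326
  outer loop
   vertex 3.8 2.0 2.4
   vertex 4.1 4.7 2.1
   vertex 3.7 4.9 3.3
  endloop
 endfacet
 facet normal 0.597 -0.219 0.772
  outer loop
   vertex 3.8 2.0 2.4
   vertex 3.7 4.9 3.3
   vertex 2.4 1.0 3.2
  endloop
 endfacet
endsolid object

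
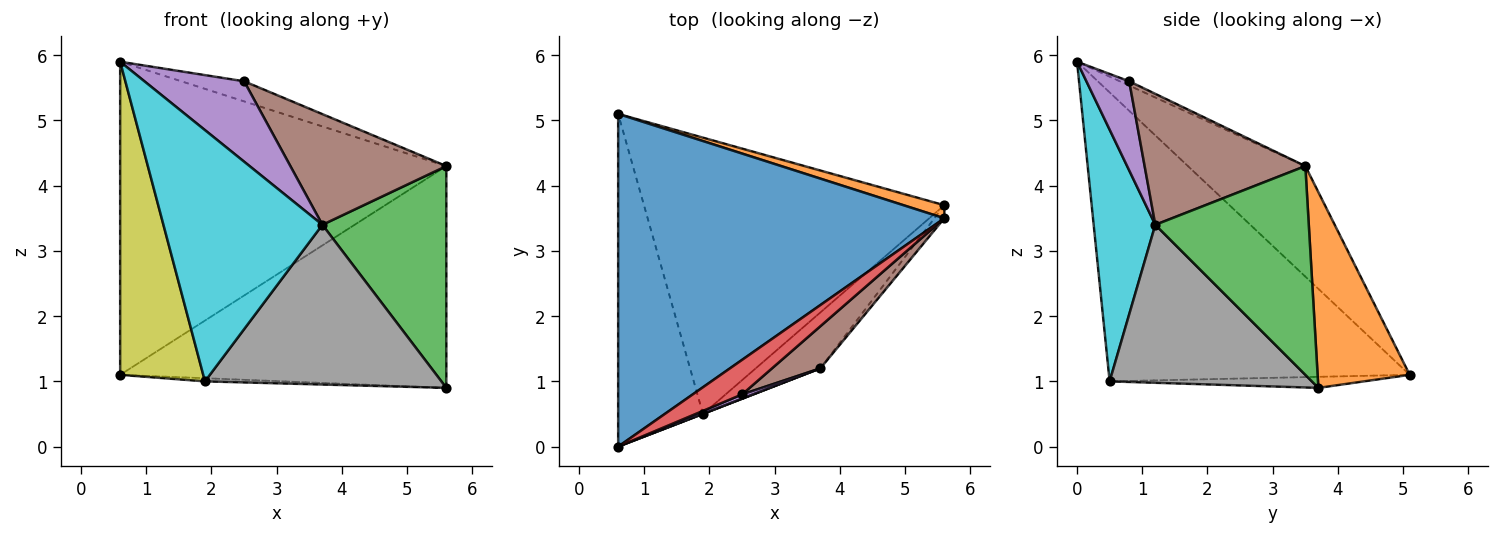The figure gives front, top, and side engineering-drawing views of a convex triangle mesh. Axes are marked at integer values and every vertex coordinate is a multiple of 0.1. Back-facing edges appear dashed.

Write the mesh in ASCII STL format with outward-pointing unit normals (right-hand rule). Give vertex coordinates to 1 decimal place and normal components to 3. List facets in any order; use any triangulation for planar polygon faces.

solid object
 facet normal -0.240 0.665 0.707
  outer loop
   vertex 0.6 5.1 1.1
   vertex 0.6 0.0 5.9
   vertex 5.6 3.5 4.3
  endloop
 endfacet
 facet normal 0.271 0.961 0.057
  outer loop
   vertex 5.6 3.7 0.9
   vertex 0.6 5.1 1.1
   vertex 5.6 3.5 4.3
  endloop
 endfacet
 facet normal 0.777 -0.628 -0.037
  outer loop
   vertex 3.7 1.2 3.4
   vertex 5.6 3.7 0.9
   vertex 5.6 3.5 4.3
  endloop
 endfacet
 facet normal -0.075 0.501 0.862
  outer loop
   vertex 2.5 0.8 5.6
   vertex 5.6 3.5 4.3
   vertex 0.6 0.0 5.9
  endloop
 endfacet
 facet normal 0.394 -0.918 0.048
  outer loop
   vertex 2.5 0.8 5.6
   vertex 0.6 0.0 5.9
   vertex 3.7 1.2 3.4
  endloop
 endfacet
 facet normal 0.694 -0.673 0.256
  outer loop
   vertex 2.5 0.8 5.6
   vertex 3.7 1.2 3.4
   vertex 5.6 3.5 4.3
  endloop
 endfacet
 facet normal -0.037 0.011 -0.999
  outer loop
   vertex 1.9 0.5 1.0
   vertex 0.6 5.1 1.1
   vertex 5.6 3.7 0.9
  endloop
 endfacet
 facet normal 0.628 -0.734 -0.257
  outer loop
   vertex 1.9 0.5 1.0
   vertex 5.6 3.7 0.9
   vertex 3.7 1.2 3.4
  endloop
 endfacet
 facet normal -0.928 -0.256 -0.272
  outer loop
   vertex 1.9 0.5 1.0
   vertex 0.6 0.0 5.9
   vertex 0.6 5.1 1.1
  endloop
 endfacet
 facet normal 0.362 -0.932 0.001
  outer loop
   vertex 1.9 0.5 1.0
   vertex 3.7 1.2 3.4
   vertex 0.6 0.0 5.9
  endloop
 endfacet
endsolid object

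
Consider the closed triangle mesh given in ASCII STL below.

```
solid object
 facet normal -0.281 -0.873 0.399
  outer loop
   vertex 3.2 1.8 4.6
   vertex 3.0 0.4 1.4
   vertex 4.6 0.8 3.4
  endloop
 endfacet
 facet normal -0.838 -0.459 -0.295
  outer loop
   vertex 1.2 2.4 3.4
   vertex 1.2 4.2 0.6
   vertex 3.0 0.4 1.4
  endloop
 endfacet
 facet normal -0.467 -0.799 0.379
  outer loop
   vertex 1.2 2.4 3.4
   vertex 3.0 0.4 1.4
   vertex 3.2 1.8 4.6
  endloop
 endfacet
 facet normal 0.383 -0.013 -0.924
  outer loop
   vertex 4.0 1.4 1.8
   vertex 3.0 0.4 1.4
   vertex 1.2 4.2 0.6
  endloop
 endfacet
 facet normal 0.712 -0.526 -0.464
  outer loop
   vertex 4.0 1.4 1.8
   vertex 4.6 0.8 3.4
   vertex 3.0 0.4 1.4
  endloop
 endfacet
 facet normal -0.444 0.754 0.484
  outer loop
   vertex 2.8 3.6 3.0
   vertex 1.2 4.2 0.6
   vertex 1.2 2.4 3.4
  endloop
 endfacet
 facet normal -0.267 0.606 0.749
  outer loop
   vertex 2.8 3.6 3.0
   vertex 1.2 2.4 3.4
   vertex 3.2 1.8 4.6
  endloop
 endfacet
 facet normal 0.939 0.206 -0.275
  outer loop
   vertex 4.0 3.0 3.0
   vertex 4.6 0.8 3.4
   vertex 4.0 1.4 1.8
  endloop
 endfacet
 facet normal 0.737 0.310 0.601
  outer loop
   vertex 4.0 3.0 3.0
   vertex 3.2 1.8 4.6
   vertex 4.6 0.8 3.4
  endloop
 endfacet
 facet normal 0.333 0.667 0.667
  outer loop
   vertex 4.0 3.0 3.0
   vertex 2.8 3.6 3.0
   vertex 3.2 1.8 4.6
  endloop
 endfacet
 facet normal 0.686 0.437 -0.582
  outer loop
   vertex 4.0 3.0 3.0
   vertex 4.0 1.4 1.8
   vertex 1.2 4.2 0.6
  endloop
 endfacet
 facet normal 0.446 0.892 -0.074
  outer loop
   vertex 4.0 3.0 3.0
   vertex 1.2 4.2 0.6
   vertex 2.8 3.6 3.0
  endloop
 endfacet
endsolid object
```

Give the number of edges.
18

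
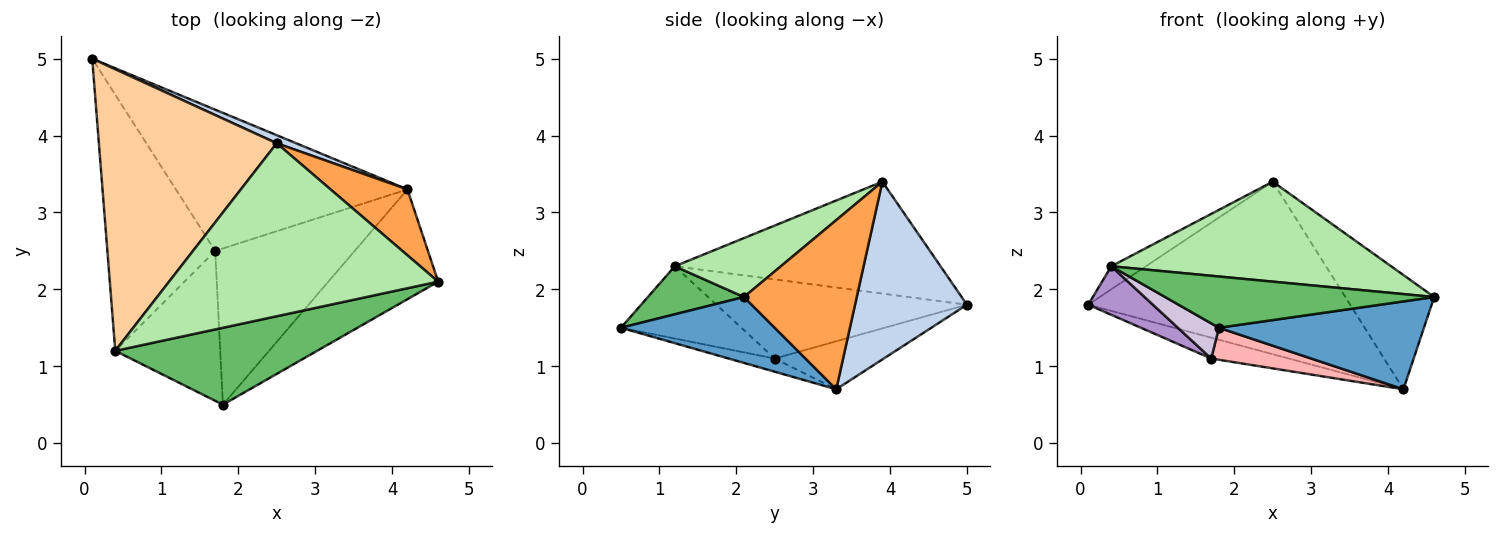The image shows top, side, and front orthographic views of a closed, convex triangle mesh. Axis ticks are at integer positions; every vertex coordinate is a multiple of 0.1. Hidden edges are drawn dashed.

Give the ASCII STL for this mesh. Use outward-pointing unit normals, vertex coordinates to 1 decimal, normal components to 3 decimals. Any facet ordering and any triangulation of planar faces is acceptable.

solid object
 facet normal 0.424 -0.566 -0.707
  outer loop
   vertex 4.2 3.3 0.7
   vertex 4.6 2.1 1.9
   vertex 1.8 0.5 1.5
  endloop
 endfacet
 facet normal 0.392 0.919 0.043
  outer loop
   vertex 4.2 3.3 0.7
   vertex 0.1 5.0 1.8
   vertex 2.5 3.9 3.4
  endloop
 endfacet
 facet normal 0.740 0.583 0.336
  outer loop
   vertex 4.2 3.3 0.7
   vertex 2.5 3.9 3.4
   vertex 4.6 2.1 1.9
  endloop
 endfacet
 facet normal -0.531 0.069 0.844
  outer loop
   vertex 0.4 1.2 2.3
   vertex 2.5 3.9 3.4
   vertex 0.1 5.0 1.8
  endloop
 endfacet
 facet normal 0.194 -0.544 0.816
  outer loop
   vertex 0.4 1.2 2.3
   vertex 1.8 0.5 1.5
   vertex 4.6 2.1 1.9
  endloop
 endfacet
 facet normal 0.186 -0.492 0.851
  outer loop
   vertex 0.4 1.2 2.3
   vertex 4.6 2.1 1.9
   vertex 2.5 3.9 3.4
  endloop
 endfacet
 facet normal -0.201 0.143 -0.969
  outer loop
   vertex 1.7 2.5 1.1
   vertex 0.1 5.0 1.8
   vertex 4.2 3.3 0.7
  endloop
 endfacet
 facet normal -0.092 -0.200 -0.976
  outer loop
   vertex 1.7 2.5 1.1
   vertex 4.2 3.3 0.7
   vertex 1.8 0.5 1.5
  endloop
 endfacet
 facet normal -0.585 -0.151 -0.797
  outer loop
   vertex 1.7 2.5 1.1
   vertex 0.4 1.2 2.3
   vertex 0.1 5.0 1.8
  endloop
 endfacet
 facet normal -0.557 -0.190 -0.809
  outer loop
   vertex 1.7 2.5 1.1
   vertex 1.8 0.5 1.5
   vertex 0.4 1.2 2.3
  endloop
 endfacet
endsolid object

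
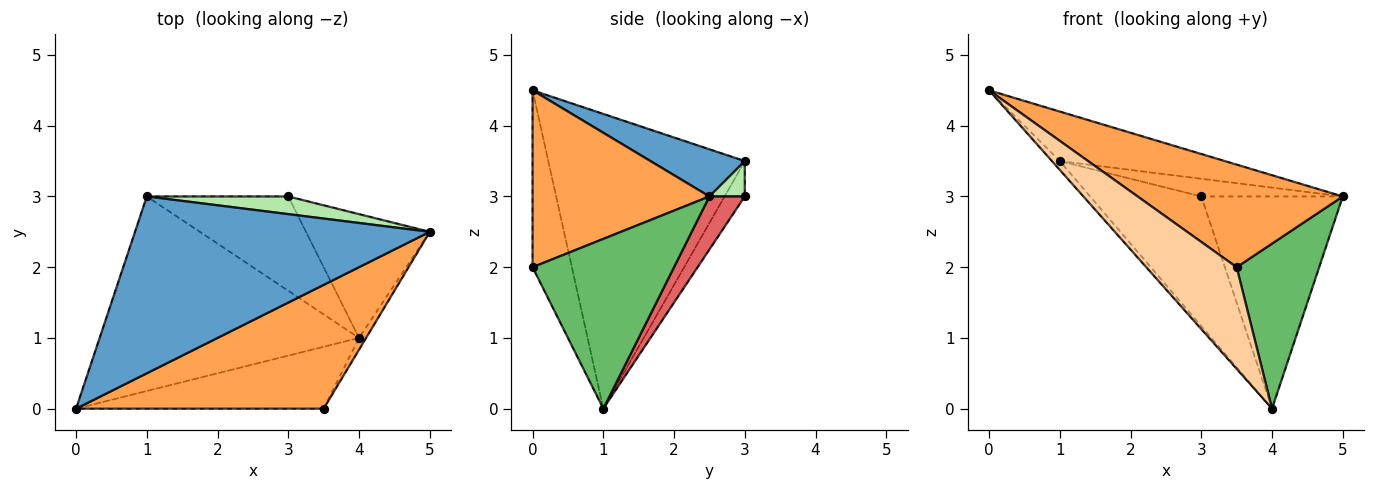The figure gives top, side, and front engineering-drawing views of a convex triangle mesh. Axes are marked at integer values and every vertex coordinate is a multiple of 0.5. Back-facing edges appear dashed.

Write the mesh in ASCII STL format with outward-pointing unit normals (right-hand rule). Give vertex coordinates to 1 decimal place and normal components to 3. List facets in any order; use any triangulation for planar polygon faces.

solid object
 facet normal 0.152 0.266 0.952
  outer loop
   vertex 1.0 3.0 3.5
   vertex 0.0 0.0 4.5
   vertex 5.0 2.5 3.0
  endloop
 endfacet
 facet normal -0.750 0.030 -0.660
  outer loop
   vertex 4.0 1.0 0.0
   vertex 0.0 0.0 4.5
   vertex 1.0 3.0 3.5
  endloop
 endfacet
 facet normal 0.482 -0.559 0.675
  outer loop
   vertex 3.5 0.0 2.0
   vertex 5.0 2.5 3.0
   vertex 0.0 0.0 4.5
  endloop
 endfacet
 facet normal -0.348 -0.801 -0.487
  outer loop
   vertex 3.5 0.0 2.0
   vertex 0.0 0.0 4.5
   vertex 4.0 1.0 0.0
  endloop
 endfacet
 facet normal 0.863 -0.504 -0.036
  outer loop
   vertex 3.5 0.0 2.0
   vertex 4.0 1.0 0.0
   vertex 5.0 2.5 3.0
  endloop
 endfacet
 facet normal 0.174 0.696 0.696
  outer loop
   vertex 3.0 3.0 3.0
   vertex 1.0 3.0 3.5
   vertex 5.0 2.5 3.0
  endloop
 endfacet
 facet normal 0.211 0.844 -0.493
  outer loop
   vertex 3.0 3.0 3.0
   vertex 5.0 2.5 3.0
   vertex 4.0 1.0 0.0
  endloop
 endfacet
 facet normal -0.145 0.800 -0.582
  outer loop
   vertex 3.0 3.0 3.0
   vertex 4.0 1.0 0.0
   vertex 1.0 3.0 3.5
  endloop
 endfacet
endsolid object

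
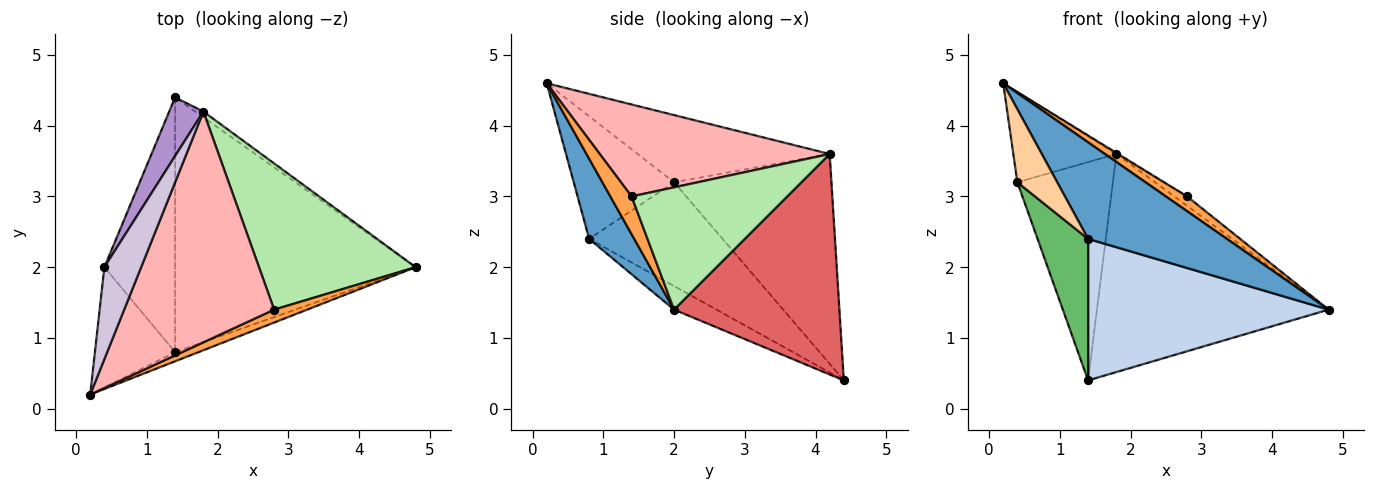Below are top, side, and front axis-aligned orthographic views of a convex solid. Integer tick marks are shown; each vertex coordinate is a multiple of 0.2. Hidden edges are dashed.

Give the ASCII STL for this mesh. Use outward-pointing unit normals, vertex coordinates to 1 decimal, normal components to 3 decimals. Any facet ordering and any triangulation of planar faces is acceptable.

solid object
 facet normal 0.308 -0.947 -0.090
  outer loop
   vertex 1.4 0.8 2.4
   vertex 4.8 2.0 1.4
   vertex 0.2 0.2 4.6
  endloop
 endfacet
 facet normal -0.085 -0.484 -0.871
  outer loop
   vertex 1.4 0.8 2.4
   vertex 1.4 4.4 0.4
   vertex 4.8 2.0 1.4
  endloop
 endfacet
 facet normal 0.601 -0.601 0.526
  outer loop
   vertex 2.8 1.4 3.0
   vertex 0.2 0.2 4.6
   vertex 4.8 2.0 1.4
  endloop
 endfacet
 facet normal -0.794 -0.316 -0.519
  outer loop
   vertex 0.4 2.0 3.2
   vertex 1.4 0.8 2.4
   vertex 0.2 0.2 4.6
  endloop
 endfacet
 facet normal -0.789 -0.299 -0.538
  outer loop
   vertex 0.4 2.0 3.2
   vertex 1.4 4.4 0.4
   vertex 1.4 0.8 2.4
  endloop
 endfacet
 facet normal 0.615 0.051 0.787
  outer loop
   vertex 1.8 4.2 3.6
   vertex 2.8 1.4 3.0
   vertex 4.8 2.0 1.4
  endloop
 endfacet
 facet normal 0.581 0.814 -0.022
  outer loop
   vertex 1.8 4.2 3.6
   vertex 4.8 2.0 1.4
   vertex 1.4 4.4 0.4
  endloop
 endfacet
 facet normal 0.523 0.004 0.852
  outer loop
   vertex 1.8 4.2 3.6
   vertex 0.2 0.2 4.6
   vertex 2.8 1.4 3.0
  endloop
 endfacet
 facet normal -0.847 0.514 0.138
  outer loop
   vertex 1.8 4.2 3.6
   vertex 1.4 4.4 0.4
   vertex 0.4 2.0 3.2
  endloop
 endfacet
 facet normal -0.794 0.426 0.434
  outer loop
   vertex 1.8 4.2 3.6
   vertex 0.4 2.0 3.2
   vertex 0.2 0.2 4.6
  endloop
 endfacet
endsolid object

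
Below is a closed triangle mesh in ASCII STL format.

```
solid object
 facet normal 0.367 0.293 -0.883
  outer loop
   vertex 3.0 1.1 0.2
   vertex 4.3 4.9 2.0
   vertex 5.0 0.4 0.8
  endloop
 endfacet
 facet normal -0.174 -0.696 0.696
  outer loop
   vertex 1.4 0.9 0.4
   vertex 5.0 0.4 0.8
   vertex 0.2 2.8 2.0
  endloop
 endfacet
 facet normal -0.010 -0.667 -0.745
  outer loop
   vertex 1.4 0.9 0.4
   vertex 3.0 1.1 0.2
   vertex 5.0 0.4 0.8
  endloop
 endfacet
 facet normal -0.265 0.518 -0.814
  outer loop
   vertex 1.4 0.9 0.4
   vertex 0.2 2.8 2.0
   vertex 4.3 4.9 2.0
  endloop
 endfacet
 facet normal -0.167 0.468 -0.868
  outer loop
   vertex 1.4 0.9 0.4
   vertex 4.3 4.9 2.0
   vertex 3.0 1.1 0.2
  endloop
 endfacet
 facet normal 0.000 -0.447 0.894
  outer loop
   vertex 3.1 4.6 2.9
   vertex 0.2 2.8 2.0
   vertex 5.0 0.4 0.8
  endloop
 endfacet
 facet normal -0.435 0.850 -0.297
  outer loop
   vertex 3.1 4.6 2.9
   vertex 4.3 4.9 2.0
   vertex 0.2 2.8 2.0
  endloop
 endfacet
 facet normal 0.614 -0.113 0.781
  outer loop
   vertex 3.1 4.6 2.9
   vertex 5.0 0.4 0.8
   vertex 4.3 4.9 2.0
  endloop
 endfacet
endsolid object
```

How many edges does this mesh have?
12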